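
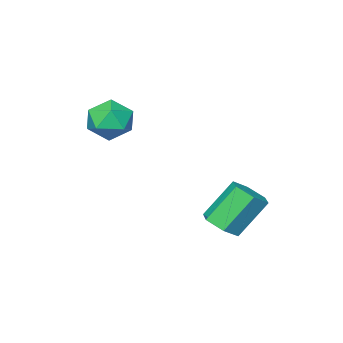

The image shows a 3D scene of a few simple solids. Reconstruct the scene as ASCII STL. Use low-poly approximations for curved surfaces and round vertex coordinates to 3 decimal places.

solid 
facet normal 0.574 -0.193 -0.796
outer loop
vertex 0.496 0.833 -1.82
vertex 0.015 0.065 -1.98
vertex -0.247 0.86 -2.362
endloop
endfacet
facet normal 0.138 0.980 -0.140
outer loop
vertex 0.496 0.833 -1.82
vertex -0.247 0.86 -2.362
vertex -0.714 1.243 -0.141
endloop
endfacet
facet normal 0.138 0.980 -0.140
outer loop
vertex -0.714 1.243 -0.141
vertex -0.247 0.86 -2.362
vertex -1.457 1.27 -0.683
endloop
endfacet
facet normal -0.573 0.194 0.796
outer loop
vertex -0.714 1.243 -0.141
vertex -1.457 1.27 -0.683
vertex -1.195 0.475 -0.3
endloop
endfacet
facet normal 0.574 -0.193 -0.796
outer loop
vertex -0.247 0.86 -2.362
vertex 0.015 0.065 -1.98
vertex -0.728 0.092 -2.522
endloop
endfacet
facet normal -0.630 0.516 -0.580
outer loop
vertex -0.247 0.86 -2.362
vertex -0.728 0.092 -2.522
vertex -1.457 1.27 -0.683
endloop
endfacet
facet normal -0.631 0.515 -0.580
outer loop
vertex -1.457 1.27 -0.683
vertex -0.728 0.092 -2.522
vertex -1.938 0.502 -0.842
endloop
endfacet
facet normal -0.573 0.194 0.796
outer loop
vertex -1.457 1.27 -0.683
vertex -1.938 0.502 -0.842
vertex -1.195 0.475 -0.3
endloop
endfacet
facet normal 0.573 -0.194 -0.796
outer loop
vertex -0.728 0.092 -2.522
vertex 0.015 0.065 -1.98
vertex -0.466 -0.703 -2.139
endloop
endfacet
facet normal -0.768 -0.465 -0.440
outer loop
vertex -0.728 0.092 -2.522
vertex -0.466 -0.703 -2.139
vertex -1.938 0.502 -0.842
endloop
endfacet
facet normal -0.768 -0.465 -0.440
outer loop
vertex -1.938 0.502 -0.842
vertex -0.466 -0.703 -2.139
vertex -1.676 -0.293 -0.46
endloop
endfacet
facet normal -0.574 0.193 0.796
outer loop
vertex -1.938 0.502 -0.842
vertex -1.676 -0.293 -0.46
vertex -1.195 0.475 -0.3
endloop
endfacet
facet normal 0.573 -0.194 -0.796
outer loop
vertex -0.466 -0.703 -2.139
vertex 0.015 0.065 -1.98
vertex 0.277 -0.73 -1.597
endloop
endfacet
facet normal -0.138 -0.980 0.140
outer loop
vertex -0.466 -0.703 -2.139
vertex 0.277 -0.73 -1.597
vertex -1.676 -0.293 -0.46
endloop
endfacet
facet normal -0.138 -0.980 0.140
outer loop
vertex -1.676 -0.293 -0.46
vertex 0.277 -0.73 -1.597
vertex -0.933 -0.32 0.082
endloop
endfacet
facet normal -0.574 0.193 0.796
outer loop
vertex -1.676 -0.293 -0.46
vertex -0.933 -0.32 0.082
vertex -1.195 0.475 -0.3
endloop
endfacet
facet normal 0.573 -0.194 -0.796
outer loop
vertex 0.277 -0.73 -1.597
vertex 0.015 0.065 -1.98
vertex 0.758 0.038 -1.438
endloop
endfacet
facet normal 0.631 -0.515 0.580
outer loop
vertex 0.277 -0.73 -1.597
vertex 0.758 0.038 -1.438
vertex -0.933 -0.32 0.082
endloop
endfacet
facet normal 0.631 -0.516 0.580
outer loop
vertex -0.933 -0.32 0.082
vertex 0.758 0.038 -1.438
vertex -0.452 0.448 0.242
endloop
endfacet
facet normal -0.574 0.193 0.796
outer loop
vertex -0.933 -0.32 0.082
vertex -0.452 0.448 0.242
vertex -1.195 0.475 -0.3
endloop
endfacet
facet normal 0.574 -0.193 -0.796
outer loop
vertex 0.758 0.038 -1.438
vertex 0.015 0.065 -1.98
vertex 0.496 0.833 -1.82
endloop
endfacet
facet normal 0.768 0.465 0.440
outer loop
vertex 0.758 0.038 -1.438
vertex 0.496 0.833 -1.82
vertex -0.452 0.448 0.242
endloop
endfacet
facet normal 0.768 0.465 0.440
outer loop
vertex -0.452 0.448 0.242
vertex 0.496 0.833 -1.82
vertex -0.714 1.243 -0.141
endloop
endfacet
facet normal -0.573 0.194 0.796
outer loop
vertex -0.452 0.448 0.242
vertex -0.714 1.243 -0.141
vertex -1.195 0.475 -0.3
endloop
endfacet
facet normal 0.305 -0.096 0.948
outer loop
vertex 2.93 -3.304 4.126
vertex 2.279 -4.202 4.244
vertex 3.331 -4.318 3.894
endloop
endfacet
facet normal 0.815 0.198 0.545
outer loop
vertex 2.93 -3.304 4.126
vertex 3.331 -4.318 3.894
vertex 3.569 -3.458 3.226
endloop
endfacet
facet normal 0.551 0.794 0.255
outer loop
vertex 2.93 -3.304 4.126
vertex 3.569 -3.458 3.226
vertex 2.664 -2.81 3.163
endloop
endfacet
facet normal -0.123 0.869 0.480
outer loop
vertex 2.93 -3.304 4.126
vertex 2.664 -2.81 3.163
vertex 1.867 -3.27 3.792
endloop
endfacet
facet normal -0.275 0.318 0.907
outer loop
vertex 2.93 -3.304 4.126
vertex 1.867 -3.27 3.792
vertex 2.279 -4.202 4.244
endloop
endfacet
facet normal 0.967 -0.256 0.015
outer loop
vertex 3.569 -3.458 3.226
vertex 3.331 -4.318 3.894
vertex 3.313 -4.45 2.788
endloop
endfacet
facet normal 0.141 -0.732 0.667
outer loop
vertex 3.331 -4.318 3.894
vertex 2.279 -4.202 4.244
vertex 2.516 -4.91 3.417
endloop
endfacet
facet normal -0.796 -0.060 0.602
outer loop
vertex 2.279 -4.202 4.244
vertex 1.867 -3.27 3.792
vertex 1.611 -4.262 3.354
endloop
endfacet
facet normal -0.550 0.830 -0.090
outer loop
vertex 1.867 -3.27 3.792
vertex 2.664 -2.81 3.163
vertex 1.849 -3.402 2.686
endloop
endfacet
facet normal 0.540 0.710 -0.453
outer loop
vertex 2.664 -2.81 3.163
vertex 3.569 -3.458 3.226
vertex 2.901 -3.518 2.336
endloop
endfacet
facet normal 0.123 -0.869 -0.480
outer loop
vertex 2.25 -4.416 2.454
vertex 3.313 -4.45 2.788
vertex 2.516 -4.91 3.417
endloop
endfacet
facet normal -0.551 -0.794 -0.255
outer loop
vertex 2.25 -4.416 2.454
vertex 2.516 -4.91 3.417
vertex 1.611 -4.262 3.354
endloop
endfacet
facet normal -0.815 -0.198 -0.545
outer loop
vertex 2.25 -4.416 2.454
vertex 1.611 -4.262 3.354
vertex 1.849 -3.402 2.686
endloop
endfacet
facet normal -0.305 0.096 -0.948
outer loop
vertex 2.25 -4.416 2.454
vertex 1.849 -3.402 2.686
vertex 2.901 -3.518 2.336
endloop
endfacet
facet normal 0.275 -0.318 -0.907
outer loop
vertex 2.25 -4.416 2.454
vertex 2.901 -3.518 2.336
vertex 3.313 -4.45 2.788
endloop
endfacet
facet normal 0.550 -0.830 0.090
outer loop
vertex 2.516 -4.91 3.417
vertex 3.313 -4.45 2.788
vertex 3.331 -4.318 3.894
endloop
endfacet
facet normal -0.540 -0.710 0.453
outer loop
vertex 1.611 -4.262 3.354
vertex 2.516 -4.91 3.417
vertex 2.279 -4.202 4.244
endloop
endfacet
facet normal -0.967 0.256 -0.015
outer loop
vertex 1.849 -3.402 2.686
vertex 1.611 -4.262 3.354
vertex 1.867 -3.27 3.792
endloop
endfacet
facet normal -0.141 0.732 -0.667
outer loop
vertex 2.901 -3.518 2.336
vertex 1.849 -3.402 2.686
vertex 2.664 -2.81 3.163
endloop
endfacet
facet normal 0.796 0.060 -0.602
outer loop
vertex 3.313 -4.45 2.788
vertex 2.901 -3.518 2.336
vertex 3.569 -3.458 3.226
endloop
endfacet

endsolid


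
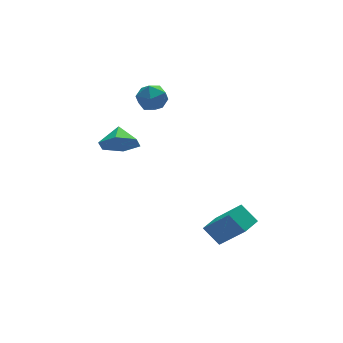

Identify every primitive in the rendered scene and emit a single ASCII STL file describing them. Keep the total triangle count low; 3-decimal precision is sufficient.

solid 
facet normal -0.818 -0.574 -0.019
outer loop
vertex 4.087 -3.305 -1.985
vertex 3.566 -2.588 -1.205
vertex 3.307 -2.141 -3.575
endloop
endfacet
facet normal 0.442 -0.607 -0.661
outer loop
vertex 4.174 -1.532 -3.555
vertex 4.087 -3.305 -1.985
vertex 3.307 -2.141 -3.575
endloop
endfacet
facet normal -0.818 -0.574 -0.019
outer loop
vertex 3.307 -2.141 -3.575
vertex 3.566 -2.588 -1.205
vertex 2.786 -1.424 -2.796
endloop
endfacet
facet normal -0.368 0.548 -0.751
outer loop
vertex 2.786 -1.424 -2.796
vertex 4.174 -1.532 -3.555
vertex 3.307 -2.141 -3.575
endloop
endfacet
facet normal 0.368 -0.549 0.750
outer loop
vertex 4.087 -3.305 -1.985
vertex 4.433 -1.979 -1.185
vertex 3.566 -2.588 -1.205
endloop
endfacet
facet normal 0.442 -0.607 -0.661
outer loop
vertex 4.954 -2.696 -1.964
vertex 4.087 -3.305 -1.985
vertex 4.174 -1.532 -3.555
endloop
endfacet
facet normal 0.367 -0.549 0.751
outer loop
vertex 4.954 -2.696 -1.964
vertex 4.433 -1.979 -1.185
vertex 4.087 -3.305 -1.985
endloop
endfacet
facet normal -0.442 0.607 0.661
outer loop
vertex 3.566 -2.588 -1.205
vertex 4.433 -1.979 -1.185
vertex 2.786 -1.424 -2.796
endloop
endfacet
facet normal -0.368 0.549 -0.750
outer loop
vertex 3.653 -0.815 -2.775
vertex 4.174 -1.532 -3.555
vertex 2.786 -1.424 -2.796
endloop
endfacet
facet normal -0.442 0.607 0.661
outer loop
vertex 2.786 -1.424 -2.796
vertex 4.433 -1.979 -1.185
vertex 3.653 -0.815 -2.775
endloop
endfacet
facet normal 0.818 0.574 0.019
outer loop
vertex 3.653 -0.815 -2.775
vertex 4.954 -2.696 -1.964
vertex 4.174 -1.532 -3.555
endloop
endfacet
facet normal 0.818 0.574 0.019
outer loop
vertex 4.433 -1.979 -1.185
vertex 4.954 -2.696 -1.964
vertex 3.653 -0.815 -2.775
endloop
endfacet
facet normal -0.586 0.440 0.681
outer loop
vertex 1.292 3.365 3.575
vertex 1.959 3.382 4.138
vertex 1.83 4.052 3.594
endloop
endfacet
facet normal -0.787 0.616 0.019
outer loop
vertex 1.292 3.365 3.575
vertex 1.83 4.052 3.594
vertex 1.56 3.731 2.829
endloop
endfacet
facet normal -0.943 0.014 -0.332
outer loop
vertex 1.292 3.365 3.575
vertex 1.56 3.731 2.829
vertex 1.522 2.862 2.9
endloop
endfacet
facet normal -0.838 -0.534 0.112
outer loop
vertex 1.292 3.365 3.575
vertex 1.522 2.862 2.9
vertex 1.768 2.646 3.709
endloop
endfacet
facet normal -0.617 -0.271 0.739
outer loop
vertex 1.292 3.365 3.575
vertex 1.768 2.646 3.709
vertex 1.959 3.382 4.138
endloop
endfacet
facet normal -0.232 0.923 -0.306
outer loop
vertex 1.56 3.731 2.829
vertex 1.83 4.052 3.594
vertex 2.392 3.974 2.931
endloop
endfacet
facet normal 0.094 0.638 0.764
outer loop
vertex 1.83 4.052 3.594
vertex 1.959 3.382 4.138
vertex 2.638 3.758 3.74
endloop
endfacet
facet normal 0.044 -0.512 0.858
outer loop
vertex 1.959 3.382 4.138
vertex 1.768 2.646 3.709
vertex 2.6 2.889 3.811
endloop
endfacet
facet normal -0.313 -0.937 -0.155
outer loop
vertex 1.768 2.646 3.709
vertex 1.522 2.862 2.9
vertex 2.33 2.568 3.046
endloop
endfacet
facet normal -0.484 -0.050 -0.874
outer loop
vertex 1.522 2.862 2.9
vertex 1.56 3.731 2.829
vertex 2.201 3.238 2.502
endloop
endfacet
facet normal 0.838 0.534 -0.112
outer loop
vertex 2.868 3.255 3.065
vertex 2.392 3.974 2.931
vertex 2.638 3.758 3.74
endloop
endfacet
facet normal 0.943 -0.014 0.332
outer loop
vertex 2.868 3.255 3.065
vertex 2.638 3.758 3.74
vertex 2.6 2.889 3.811
endloop
endfacet
facet normal 0.787 -0.616 -0.019
outer loop
vertex 2.868 3.255 3.065
vertex 2.6 2.889 3.811
vertex 2.33 2.568 3.046
endloop
endfacet
facet normal 0.586 -0.440 -0.681
outer loop
vertex 2.868 3.255 3.065
vertex 2.33 2.568 3.046
vertex 2.201 3.238 2.502
endloop
endfacet
facet normal 0.617 0.271 -0.739
outer loop
vertex 2.868 3.255 3.065
vertex 2.201 3.238 2.502
vertex 2.392 3.974 2.931
endloop
endfacet
facet normal 0.313 0.937 0.155
outer loop
vertex 2.638 3.758 3.74
vertex 2.392 3.974 2.931
vertex 1.83 4.052 3.594
endloop
endfacet
facet normal 0.484 0.050 0.874
outer loop
vertex 2.6 2.889 3.811
vertex 2.638 3.758 3.74
vertex 1.959 3.382 4.138
endloop
endfacet
facet normal 0.232 -0.923 0.306
outer loop
vertex 2.33 2.568 3.046
vertex 2.6 2.889 3.811
vertex 1.768 2.646 3.709
endloop
endfacet
facet normal -0.094 -0.638 -0.764
outer loop
vertex 2.201 3.238 2.502
vertex 2.33 2.568 3.046
vertex 1.522 2.862 2.9
endloop
endfacet
facet normal -0.044 0.512 -0.858
outer loop
vertex 2.392 3.974 2.931
vertex 2.201 3.238 2.502
vertex 1.56 3.731 2.829
endloop
endfacet
facet normal -0.260 -0.816 -0.516
outer loop
vertex 1.48 3.315 0.048
vertex 0.482 3.445 0.346
vertex 0.828 3.893 -0.538
endloop
endfacet
facet normal 0.740 0.646 -0.186
outer loop
vertex 1.48 3.315 0.048
vertex 0.828 3.893 -0.538
vertex 0.778 4.375 0.934
endloop
endfacet
facet normal -0.259 -0.817 -0.515
outer loop
vertex 0.828 3.893 -0.538
vertex 0.482 3.445 0.346
vertex -0.17 4.022 -0.24
endloop
endfacet
facet normal 0.030 0.950 -0.310
outer loop
vertex 0.828 3.893 -0.538
vertex -0.17 4.022 -0.24
vertex 0.778 4.375 0.934
endloop
endfacet
facet normal -0.259 -0.817 -0.516
outer loop
vertex -0.17 4.022 -0.24
vertex 0.482 3.445 0.346
vertex -0.517 3.574 0.644
endloop
endfacet
facet normal -0.547 0.813 0.197
outer loop
vertex -0.17 4.022 -0.24
vertex -0.517 3.574 0.644
vertex 0.778 4.375 0.934
endloop
endfacet
facet normal -0.259 -0.816 -0.516
outer loop
vertex -0.517 3.574 0.644
vertex 0.482 3.445 0.346
vertex 0.136 2.996 1.23
endloop
endfacet
facet normal -0.416 0.372 0.830
outer loop
vertex -0.517 3.574 0.644
vertex 0.136 2.996 1.23
vertex 0.778 4.375 0.934
endloop
endfacet
facet normal -0.260 -0.816 -0.516
outer loop
vertex 0.136 2.996 1.23
vertex 0.482 3.445 0.346
vertex 1.134 2.867 0.932
endloop
endfacet
facet normal 0.294 0.068 0.954
outer loop
vertex 0.136 2.996 1.23
vertex 1.134 2.867 0.932
vertex 0.778 4.375 0.934
endloop
endfacet
facet normal -0.260 -0.816 -0.516
outer loop
vertex 1.134 2.867 0.932
vertex 0.482 3.445 0.346
vertex 1.48 3.315 0.048
endloop
endfacet
facet normal 0.872 0.205 0.445
outer loop
vertex 1.134 2.867 0.932
vertex 1.48 3.315 0.048
vertex 0.778 4.375 0.934
endloop
endfacet

endsolid


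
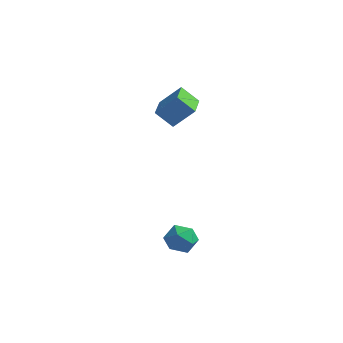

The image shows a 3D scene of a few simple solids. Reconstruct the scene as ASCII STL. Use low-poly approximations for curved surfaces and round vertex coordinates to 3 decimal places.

solid 
facet normal -0.019 0.647 0.762
outer loop
vertex -1.191 -3.187 -1.827
vertex -1.495 -3.675 -1.42
vertex -0.793 -3.625 -1.445
endloop
endfacet
facet normal 0.536 0.776 0.332
outer loop
vertex -1.191 -3.187 -1.827
vertex -0.793 -3.625 -1.445
vertex -0.61 -3.468 -2.107
endloop
endfacet
facet normal 0.281 0.904 -0.323
outer loop
vertex -1.191 -3.187 -1.827
vertex -0.61 -3.468 -2.107
vertex -1.199 -3.422 -2.491
endloop
endfacet
facet normal -0.428 0.853 -0.297
outer loop
vertex -1.191 -3.187 -1.827
vertex -1.199 -3.422 -2.491
vertex -1.746 -3.549 -2.067
endloop
endfacet
facet normal -0.615 0.695 0.374
outer loop
vertex -1.191 -3.187 -1.827
vertex -1.746 -3.549 -2.067
vertex -1.495 -3.675 -1.42
endloop
endfacet
facet normal 0.935 0.186 0.302
outer loop
vertex -0.61 -3.468 -2.107
vertex -0.793 -3.625 -1.445
vertex -0.554 -4.131 -1.873
endloop
endfacet
facet normal 0.037 -0.024 0.999
outer loop
vertex -0.793 -3.625 -1.445
vertex -1.495 -3.675 -1.42
vertex -1.101 -4.258 -1.449
endloop
endfacet
facet normal -0.928 0.052 0.370
outer loop
vertex -1.495 -3.675 -1.42
vertex -1.746 -3.549 -2.067
vertex -1.69 -4.212 -1.833
endloop
endfacet
facet normal -0.626 0.309 -0.715
outer loop
vertex -1.746 -3.549 -2.067
vertex -1.199 -3.422 -2.491
vertex -1.507 -4.055 -2.495
endloop
endfacet
facet normal 0.524 0.392 -0.756
outer loop
vertex -1.199 -3.422 -2.491
vertex -0.61 -3.468 -2.107
vertex -0.805 -4.005 -2.52
endloop
endfacet
facet normal 0.428 -0.853 0.297
outer loop
vertex -1.109 -4.493 -2.113
vertex -0.554 -4.131 -1.873
vertex -1.101 -4.258 -1.449
endloop
endfacet
facet normal -0.281 -0.904 0.323
outer loop
vertex -1.109 -4.493 -2.113
vertex -1.101 -4.258 -1.449
vertex -1.69 -4.212 -1.833
endloop
endfacet
facet normal -0.536 -0.776 -0.332
outer loop
vertex -1.109 -4.493 -2.113
vertex -1.69 -4.212 -1.833
vertex -1.507 -4.055 -2.495
endloop
endfacet
facet normal 0.019 -0.647 -0.762
outer loop
vertex -1.109 -4.493 -2.113
vertex -1.507 -4.055 -2.495
vertex -0.805 -4.005 -2.52
endloop
endfacet
facet normal 0.615 -0.695 -0.374
outer loop
vertex -1.109 -4.493 -2.113
vertex -0.805 -4.005 -2.52
vertex -0.554 -4.131 -1.873
endloop
endfacet
facet normal 0.626 -0.309 0.715
outer loop
vertex -1.101 -4.258 -1.449
vertex -0.554 -4.131 -1.873
vertex -0.793 -3.625 -1.445
endloop
endfacet
facet normal -0.524 -0.392 0.756
outer loop
vertex -1.69 -4.212 -1.833
vertex -1.101 -4.258 -1.449
vertex -1.495 -3.675 -1.42
endloop
endfacet
facet normal -0.935 -0.186 -0.302
outer loop
vertex -1.507 -4.055 -2.495
vertex -1.69 -4.212 -1.833
vertex -1.746 -3.549 -2.067
endloop
endfacet
facet normal -0.037 0.024 -0.999
outer loop
vertex -0.805 -4.005 -2.52
vertex -1.507 -4.055 -2.495
vertex -1.199 -3.422 -2.491
endloop
endfacet
facet normal 0.928 -0.052 -0.370
outer loop
vertex -0.554 -4.131 -1.873
vertex -0.805 -4.005 -2.52
vertex -0.61 -3.468 -2.107
endloop
endfacet
facet normal -0.715 -0.141 0.684
outer loop
vertex -3.353 0.542 2.568
vertex -3.692 1.655 2.443
vertex -4.129 0.207 1.688
endloop
endfacet
facet normal 0.290 -0.951 0.107
outer loop
vertex -3.428 0.345 1.017
vertex -3.353 0.542 2.568
vertex -4.129 0.207 1.688
endloop
endfacet
facet normal -0.715 -0.141 0.684
outer loop
vertex -4.129 0.207 1.688
vertex -3.692 1.655 2.443
vertex -4.468 1.32 1.563
endloop
endfacet
facet normal -0.636 -0.275 -0.721
outer loop
vertex -4.468 1.32 1.563
vertex -3.428 0.345 1.017
vertex -4.129 0.207 1.688
endloop
endfacet
facet normal 0.636 0.275 0.721
outer loop
vertex -3.353 0.542 2.568
vertex -2.991 1.793 1.772
vertex -3.692 1.655 2.443
endloop
endfacet
facet normal 0.290 -0.951 0.107
outer loop
vertex -2.652 0.68 1.897
vertex -3.353 0.542 2.568
vertex -3.428 0.345 1.017
endloop
endfacet
facet normal 0.636 0.275 0.721
outer loop
vertex -2.652 0.68 1.897
vertex -2.991 1.793 1.772
vertex -3.353 0.542 2.568
endloop
endfacet
facet normal -0.290 0.951 -0.107
outer loop
vertex -3.692 1.655 2.443
vertex -2.991 1.793 1.772
vertex -4.468 1.32 1.563
endloop
endfacet
facet normal -0.636 -0.275 -0.721
outer loop
vertex -3.767 1.458 0.892
vertex -3.428 0.345 1.017
vertex -4.468 1.32 1.563
endloop
endfacet
facet normal -0.290 0.951 -0.107
outer loop
vertex -4.468 1.32 1.563
vertex -2.991 1.793 1.772
vertex -3.767 1.458 0.892
endloop
endfacet
facet normal 0.715 0.141 -0.684
outer loop
vertex -3.767 1.458 0.892
vertex -2.652 0.68 1.897
vertex -3.428 0.345 1.017
endloop
endfacet
facet normal 0.715 0.141 -0.684
outer loop
vertex -2.991 1.793 1.772
vertex -2.652 0.68 1.897
vertex -3.767 1.458 0.892
endloop
endfacet

endsolid


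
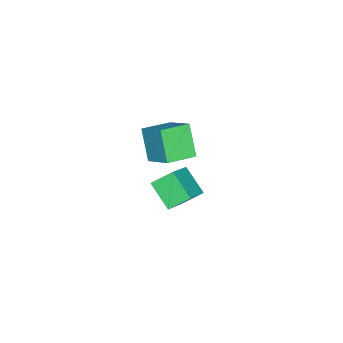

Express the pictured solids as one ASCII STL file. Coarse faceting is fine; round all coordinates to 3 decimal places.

solid 
facet normal -0.425 0.675 0.603
outer loop
vertex 1.242 0.38 -0.293
vertex 1.879 1.807 -1.443
vertex -0.529 0.266 -1.415
endloop
endfacet
facet normal -0.328 -0.736 0.593
outer loop
vertex 0.121 -0.767 -2.337
vertex 1.242 0.38 -0.293
vertex -0.529 0.266 -1.415
endloop
endfacet
facet normal -0.425 0.675 0.603
outer loop
vertex -0.529 0.266 -1.415
vertex 1.879 1.807 -1.443
vertex 0.108 1.693 -2.565
endloop
endfacet
facet normal -0.844 -0.054 -0.534
outer loop
vertex 0.108 1.693 -2.565
vertex 0.121 -0.767 -2.337
vertex -0.529 0.266 -1.415
endloop
endfacet
facet normal 0.844 0.054 0.534
outer loop
vertex 1.242 0.38 -0.293
vertex 2.529 0.774 -2.365
vertex 1.879 1.807 -1.443
endloop
endfacet
facet normal -0.328 -0.736 0.593
outer loop
vertex 1.892 -0.653 -1.215
vertex 1.242 0.38 -0.293
vertex 0.121 -0.767 -2.337
endloop
endfacet
facet normal 0.844 0.054 0.534
outer loop
vertex 1.892 -0.653 -1.215
vertex 2.529 0.774 -2.365
vertex 1.242 0.38 -0.293
endloop
endfacet
facet normal 0.328 0.736 -0.593
outer loop
vertex 1.879 1.807 -1.443
vertex 2.529 0.774 -2.365
vertex 0.108 1.693 -2.565
endloop
endfacet
facet normal -0.844 -0.054 -0.534
outer loop
vertex 0.758 0.66 -3.487
vertex 0.121 -0.767 -2.337
vertex 0.108 1.693 -2.565
endloop
endfacet
facet normal 0.328 0.736 -0.593
outer loop
vertex 0.108 1.693 -2.565
vertex 2.529 0.774 -2.365
vertex 0.758 0.66 -3.487
endloop
endfacet
facet normal 0.425 -0.675 -0.603
outer loop
vertex 0.758 0.66 -3.487
vertex 1.892 -0.653 -1.215
vertex 0.121 -0.767 -2.337
endloop
endfacet
facet normal 0.425 -0.675 -0.603
outer loop
vertex 2.529 0.774 -2.365
vertex 1.892 -0.653 -1.215
vertex 0.758 0.66 -3.487
endloop
endfacet
facet normal -0.841 0.517 -0.157
outer loop
vertex 2.08 1.809 5.249
vertex 2.923 2.665 3.552
vertex 1.347 0.27 4.11
endloop
endfacet
facet normal -0.405 -0.411 0.817
outer loop
vertex 2.837 -0.645 4.388
vertex 2.08 1.809 5.249
vertex 1.347 0.27 4.11
endloop
endfacet
facet normal -0.841 0.517 -0.158
outer loop
vertex 1.347 0.27 4.11
vertex 2.923 2.665 3.552
vertex 2.191 1.126 2.412
endloop
endfacet
facet normal -0.357 -0.751 -0.556
outer loop
vertex 2.191 1.126 2.412
vertex 2.837 -0.645 4.388
vertex 1.347 0.27 4.11
endloop
endfacet
facet normal 0.357 0.751 0.556
outer loop
vertex 2.08 1.809 5.249
vertex 4.413 1.75 3.83
vertex 2.923 2.665 3.552
endloop
endfacet
facet normal -0.406 -0.412 0.816
outer loop
vertex 3.569 0.894 5.528
vertex 2.08 1.809 5.249
vertex 2.837 -0.645 4.388
endloop
endfacet
facet normal 0.357 0.751 0.556
outer loop
vertex 3.569 0.894 5.528
vertex 4.413 1.75 3.83
vertex 2.08 1.809 5.249
endloop
endfacet
facet normal 0.405 0.412 -0.816
outer loop
vertex 2.923 2.665 3.552
vertex 4.413 1.75 3.83
vertex 2.191 1.126 2.412
endloop
endfacet
facet normal -0.357 -0.751 -0.556
outer loop
vertex 3.68 0.211 2.691
vertex 2.837 -0.645 4.388
vertex 2.191 1.126 2.412
endloop
endfacet
facet normal 0.406 0.411 -0.816
outer loop
vertex 2.191 1.126 2.412
vertex 4.413 1.75 3.83
vertex 3.68 0.211 2.691
endloop
endfacet
facet normal 0.842 -0.517 0.157
outer loop
vertex 3.68 0.211 2.691
vertex 3.569 0.894 5.528
vertex 2.837 -0.645 4.388
endloop
endfacet
facet normal 0.841 -0.517 0.157
outer loop
vertex 4.413 1.75 3.83
vertex 3.569 0.894 5.528
vertex 3.68 0.211 2.691
endloop
endfacet

endsolid


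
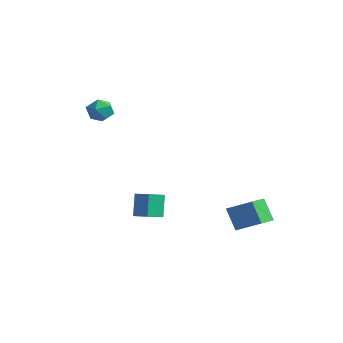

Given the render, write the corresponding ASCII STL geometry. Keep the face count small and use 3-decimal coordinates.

solid 
facet normal -0.788 -0.386 -0.480
outer loop
vertex 2.55 0.536 -3.585
vertex 2.114 1.809 -3.893
vertex 3.354 0.499 -4.875
endloop
endfacet
facet normal 0.315 -0.922 0.223
outer loop
vertex 4.646 1.131 -4.087
vertex 2.55 0.536 -3.585
vertex 3.354 0.499 -4.875
endloop
endfacet
facet normal -0.788 -0.386 -0.480
outer loop
vertex 3.354 0.499 -4.875
vertex 2.114 1.809 -3.893
vertex 2.918 1.772 -5.182
endloop
endfacet
facet normal 0.529 -0.023 -0.848
outer loop
vertex 2.918 1.772 -5.182
vertex 4.646 1.131 -4.087
vertex 3.354 0.499 -4.875
endloop
endfacet
facet normal -0.529 0.024 0.848
outer loop
vertex 2.55 0.536 -3.585
vertex 3.406 2.441 -3.105
vertex 2.114 1.809 -3.893
endloop
endfacet
facet normal 0.315 -0.922 0.223
outer loop
vertex 3.842 1.168 -2.798
vertex 2.55 0.536 -3.585
vertex 4.646 1.131 -4.087
endloop
endfacet
facet normal -0.528 0.024 0.849
outer loop
vertex 3.842 1.168 -2.798
vertex 3.406 2.441 -3.105
vertex 2.55 0.536 -3.585
endloop
endfacet
facet normal -0.315 0.922 -0.223
outer loop
vertex 2.114 1.809 -3.893
vertex 3.406 2.441 -3.105
vertex 2.918 1.772 -5.182
endloop
endfacet
facet normal 0.529 -0.024 -0.848
outer loop
vertex 4.21 2.404 -4.395
vertex 4.646 1.131 -4.087
vertex 2.918 1.772 -5.182
endloop
endfacet
facet normal -0.315 0.922 -0.223
outer loop
vertex 2.918 1.772 -5.182
vertex 3.406 2.441 -3.105
vertex 4.21 2.404 -4.395
endloop
endfacet
facet normal 0.788 0.386 0.480
outer loop
vertex 4.21 2.404 -4.395
vertex 3.842 1.168 -2.798
vertex 4.646 1.131 -4.087
endloop
endfacet
facet normal 0.788 0.386 0.480
outer loop
vertex 3.406 2.441 -3.105
vertex 3.842 1.168 -2.798
vertex 4.21 2.404 -4.395
endloop
endfacet
facet normal 0.269 0.411 0.871
outer loop
vertex -3.216 -2.642 3.25
vertex -3.247 -3.389 3.612
vertex -2.539 -3.123 3.268
endloop
endfacet
facet normal 0.543 0.776 0.321
outer loop
vertex -3.216 -2.642 3.25
vertex -2.539 -3.123 3.268
vertex -2.732 -2.703 2.578
endloop
endfacet
facet normal 0.002 0.996 -0.089
outer loop
vertex -3.216 -2.642 3.25
vertex -2.732 -2.703 2.578
vertex -3.559 -2.709 2.496
endloop
endfacet
facet normal -0.606 0.768 0.208
outer loop
vertex -3.216 -2.642 3.25
vertex -3.559 -2.709 2.496
vertex -3.877 -3.133 3.135
endloop
endfacet
facet normal -0.441 0.406 0.800
outer loop
vertex -3.216 -2.642 3.25
vertex -3.877 -3.133 3.135
vertex -3.247 -3.389 3.612
endloop
endfacet
facet normal 0.943 0.328 -0.064
outer loop
vertex -2.732 -2.703 2.578
vertex -2.539 -3.123 3.268
vertex -2.463 -3.487 2.525
endloop
endfacet
facet normal 0.500 -0.262 0.826
outer loop
vertex -2.539 -3.123 3.268
vertex -3.247 -3.389 3.612
vertex -2.781 -3.911 3.164
endloop
endfacet
facet normal -0.649 -0.271 0.711
outer loop
vertex -3.247 -3.389 3.612
vertex -3.877 -3.133 3.135
vertex -3.608 -3.917 3.082
endloop
endfacet
facet normal -0.917 0.314 -0.248
outer loop
vertex -3.877 -3.133 3.135
vertex -3.559 -2.709 2.496
vertex -3.801 -3.497 2.392
endloop
endfacet
facet normal 0.067 0.684 -0.727
outer loop
vertex -3.559 -2.709 2.496
vertex -2.732 -2.703 2.578
vertex -3.093 -3.231 2.048
endloop
endfacet
facet normal 0.606 -0.768 -0.208
outer loop
vertex -3.124 -3.978 2.41
vertex -2.463 -3.487 2.525
vertex -2.781 -3.911 3.164
endloop
endfacet
facet normal -0.002 -0.996 0.089
outer loop
vertex -3.124 -3.978 2.41
vertex -2.781 -3.911 3.164
vertex -3.608 -3.917 3.082
endloop
endfacet
facet normal -0.543 -0.776 -0.321
outer loop
vertex -3.124 -3.978 2.41
vertex -3.608 -3.917 3.082
vertex -3.801 -3.497 2.392
endloop
endfacet
facet normal -0.269 -0.411 -0.871
outer loop
vertex -3.124 -3.978 2.41
vertex -3.801 -3.497 2.392
vertex -3.093 -3.231 2.048
endloop
endfacet
facet normal 0.441 -0.406 -0.800
outer loop
vertex -3.124 -3.978 2.41
vertex -3.093 -3.231 2.048
vertex -2.463 -3.487 2.525
endloop
endfacet
facet normal 0.917 -0.314 0.248
outer loop
vertex -2.781 -3.911 3.164
vertex -2.463 -3.487 2.525
vertex -2.539 -3.123 3.268
endloop
endfacet
facet normal -0.067 -0.684 0.727
outer loop
vertex -3.608 -3.917 3.082
vertex -2.781 -3.911 3.164
vertex -3.247 -3.389 3.612
endloop
endfacet
facet normal -0.943 -0.328 0.064
outer loop
vertex -3.801 -3.497 2.392
vertex -3.608 -3.917 3.082
vertex -3.877 -3.133 3.135
endloop
endfacet
facet normal -0.500 0.262 -0.826
outer loop
vertex -3.093 -3.231 2.048
vertex -3.801 -3.497 2.392
vertex -3.559 -2.709 2.496
endloop
endfacet
facet normal 0.649 0.271 -0.711
outer loop
vertex -2.463 -3.487 2.525
vertex -3.093 -3.231 2.048
vertex -2.732 -2.703 2.578
endloop
endfacet
facet normal -0.941 -0.271 -0.203
outer loop
vertex 0.742 -4.13 -1.742
vertex 0.486 -2.862 -2.252
vertex 1.157 -4.579 -3.068
endloop
endfacet
facet normal 0.184 -0.912 0.366
outer loop
vertex 1.994 -4.338 -2.888
vertex 0.742 -4.13 -1.742
vertex 1.157 -4.579 -3.068
endloop
endfacet
facet normal -0.941 -0.272 -0.202
outer loop
vertex 1.157 -4.579 -3.068
vertex 0.486 -2.862 -2.252
vertex 0.901 -3.312 -3.578
endloop
endfacet
facet normal 0.284 -0.308 -0.908
outer loop
vertex 0.901 -3.312 -3.578
vertex 1.994 -4.338 -2.888
vertex 1.157 -4.579 -3.068
endloop
endfacet
facet normal -0.284 0.308 0.908
outer loop
vertex 0.742 -4.13 -1.742
vertex 1.323 -2.621 -2.072
vertex 0.486 -2.862 -2.252
endloop
endfacet
facet normal 0.185 -0.912 0.367
outer loop
vertex 1.579 -3.888 -1.562
vertex 0.742 -4.13 -1.742
vertex 1.994 -4.338 -2.888
endloop
endfacet
facet normal -0.284 0.308 0.908
outer loop
vertex 1.579 -3.888 -1.562
vertex 1.323 -2.621 -2.072
vertex 0.742 -4.13 -1.742
endloop
endfacet
facet normal -0.184 0.912 -0.367
outer loop
vertex 0.486 -2.862 -2.252
vertex 1.323 -2.621 -2.072
vertex 0.901 -3.312 -3.578
endloop
endfacet
facet normal 0.284 -0.308 -0.908
outer loop
vertex 1.738 -3.07 -3.398
vertex 1.994 -4.338 -2.888
vertex 0.901 -3.312 -3.578
endloop
endfacet
facet normal -0.185 0.912 -0.367
outer loop
vertex 0.901 -3.312 -3.578
vertex 1.323 -2.621 -2.072
vertex 1.738 -3.07 -3.398
endloop
endfacet
facet normal 0.941 0.271 0.202
outer loop
vertex 1.738 -3.07 -3.398
vertex 1.579 -3.888 -1.562
vertex 1.994 -4.338 -2.888
endloop
endfacet
facet normal 0.941 0.272 0.202
outer loop
vertex 1.323 -2.621 -2.072
vertex 1.579 -3.888 -1.562
vertex 1.738 -3.07 -3.398
endloop
endfacet

endsolid


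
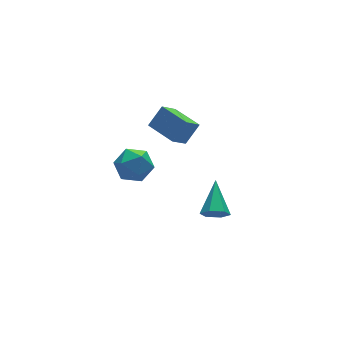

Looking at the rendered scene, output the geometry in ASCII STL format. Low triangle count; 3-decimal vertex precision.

solid 
facet normal -0.413 -0.763 -0.496
outer loop
vertex 1.814 -3.472 0.403
vertex 1.362 -3.649 1.052
vertex 1.083 -3.134 0.492
endloop
endfacet
facet normal 0.244 0.704 -0.667
outer loop
vertex 1.814 -3.472 0.403
vertex 1.083 -3.134 0.492
vertex 2.258 -1.991 2.128
endloop
endfacet
facet normal -0.413 -0.764 -0.497
outer loop
vertex 1.083 -3.134 0.492
vertex 1.362 -3.649 1.052
vertex 0.631 -3.311 1.14
endloop
endfacet
facet normal -0.558 0.813 -0.167
outer loop
vertex 1.083 -3.134 0.492
vertex 0.631 -3.311 1.14
vertex 2.258 -1.991 2.128
endloop
endfacet
facet normal -0.413 -0.764 -0.496
outer loop
vertex 0.631 -3.311 1.14
vertex 1.362 -3.649 1.052
vertex 0.909 -3.825 1.7
endloop
endfacet
facet normal -0.676 0.345 0.652
outer loop
vertex 0.631 -3.311 1.14
vertex 0.909 -3.825 1.7
vertex 2.258 -1.991 2.128
endloop
endfacet
facet normal -0.413 -0.764 -0.496
outer loop
vertex 0.909 -3.825 1.7
vertex 1.362 -3.649 1.052
vertex 1.64 -4.163 1.612
endloop
endfacet
facet normal 0.009 -0.234 0.972
outer loop
vertex 0.909 -3.825 1.7
vertex 1.64 -4.163 1.612
vertex 2.258 -1.991 2.128
endloop
endfacet
facet normal -0.413 -0.764 -0.496
outer loop
vertex 1.64 -4.163 1.612
vertex 1.362 -3.649 1.052
vertex 2.093 -3.987 0.964
endloop
endfacet
facet normal 0.811 -0.343 0.474
outer loop
vertex 1.64 -4.163 1.612
vertex 2.093 -3.987 0.964
vertex 2.258 -1.991 2.128
endloop
endfacet
facet normal -0.413 -0.764 -0.496
outer loop
vertex 2.093 -3.987 0.964
vertex 1.362 -3.649 1.052
vertex 1.814 -3.472 0.403
endloop
endfacet
facet normal 0.929 0.126 -0.347
outer loop
vertex 2.093 -3.987 0.964
vertex 1.814 -3.472 0.403
vertex 2.258 -1.991 2.128
endloop
endfacet
facet normal -0.277 0.926 0.257
outer loop
vertex -0.489 2.75 1.448
vertex -1.611 2.379 1.575
vertex -0.866 2.345 2.5
endloop
endfacet
facet normal 0.398 0.799 0.450
outer loop
vertex -0.489 2.75 1.448
vertex -0.866 2.345 2.5
vertex 0.208 2.038 2.095
endloop
endfacet
facet normal 0.767 0.627 -0.136
outer loop
vertex -0.489 2.75 1.448
vertex 0.208 2.038 2.095
vertex 0.127 1.882 0.92
endloop
endfacet
facet normal 0.320 0.648 -0.692
outer loop
vertex -0.489 2.75 1.448
vertex 0.127 1.882 0.92
vertex -0.997 2.093 0.598
endloop
endfacet
facet normal -0.326 0.832 -0.448
outer loop
vertex -0.489 2.75 1.448
vertex -0.997 2.093 0.598
vertex -1.611 2.379 1.575
endloop
endfacet
facet normal 0.401 0.234 0.886
outer loop
vertex 0.208 2.038 2.095
vertex -0.866 2.345 2.5
vertex -0.483 1.227 2.622
endloop
endfacet
facet normal -0.692 0.439 0.573
outer loop
vertex -0.866 2.345 2.5
vertex -1.611 2.379 1.575
vertex -1.607 1.438 2.3
endloop
endfacet
facet normal -0.771 0.287 -0.569
outer loop
vertex -1.611 2.379 1.575
vertex -0.997 2.093 0.598
vertex -1.688 1.282 1.125
endloop
endfacet
facet normal 0.273 -0.011 -0.962
outer loop
vertex -0.997 2.093 0.598
vertex 0.127 1.882 0.92
vertex -0.614 0.975 0.72
endloop
endfacet
facet normal 0.997 -0.044 -0.063
outer loop
vertex 0.127 1.882 0.92
vertex 0.208 2.038 2.095
vertex 0.131 0.941 1.645
endloop
endfacet
facet normal -0.320 -0.648 0.692
outer loop
vertex -0.991 0.57 1.772
vertex -0.483 1.227 2.622
vertex -1.607 1.438 2.3
endloop
endfacet
facet normal -0.767 -0.627 0.136
outer loop
vertex -0.991 0.57 1.772
vertex -1.607 1.438 2.3
vertex -1.688 1.282 1.125
endloop
endfacet
facet normal -0.398 -0.799 -0.450
outer loop
vertex -0.991 0.57 1.772
vertex -1.688 1.282 1.125
vertex -0.614 0.975 0.72
endloop
endfacet
facet normal 0.277 -0.926 -0.257
outer loop
vertex -0.991 0.57 1.772
vertex -0.614 0.975 0.72
vertex 0.131 0.941 1.645
endloop
endfacet
facet normal 0.326 -0.832 0.448
outer loop
vertex -0.991 0.57 1.772
vertex 0.131 0.941 1.645
vertex -0.483 1.227 2.622
endloop
endfacet
facet normal -0.273 0.011 0.962
outer loop
vertex -1.607 1.438 2.3
vertex -0.483 1.227 2.622
vertex -0.866 2.345 2.5
endloop
endfacet
facet normal -0.997 0.044 0.063
outer loop
vertex -1.688 1.282 1.125
vertex -1.607 1.438 2.3
vertex -1.611 2.379 1.575
endloop
endfacet
facet normal -0.401 -0.234 -0.886
outer loop
vertex -0.614 0.975 0.72
vertex -1.688 1.282 1.125
vertex -0.997 2.093 0.598
endloop
endfacet
facet normal 0.692 -0.439 -0.573
outer loop
vertex 0.131 0.941 1.645
vertex -0.614 0.975 0.72
vertex 0.127 1.882 0.92
endloop
endfacet
facet normal 0.771 -0.287 0.569
outer loop
vertex -0.483 1.227 2.622
vertex 0.131 0.941 1.645
vertex 0.208 2.038 2.095
endloop
endfacet
facet normal -0.702 -0.266 0.661
outer loop
vertex 2.873 2.557 3.054
vertex 2.312 4.388 3.195
vertex 1.917 2.349 1.956
endloop
endfacet
facet normal 0.292 -0.954 -0.074
outer loop
vertex 2.928 2.732 1.005
vertex 2.873 2.557 3.054
vertex 1.917 2.349 1.956
endloop
endfacet
facet normal -0.702 -0.266 0.661
outer loop
vertex 1.917 2.349 1.956
vertex 2.312 4.388 3.195
vertex 1.357 4.18 2.097
endloop
endfacet
facet normal -0.649 -0.141 -0.747
outer loop
vertex 1.357 4.18 2.097
vertex 2.928 2.732 1.005
vertex 1.917 2.349 1.956
endloop
endfacet
facet normal 0.649 0.141 0.747
outer loop
vertex 2.873 2.557 3.054
vertex 3.323 4.771 2.244
vertex 2.312 4.388 3.195
endloop
endfacet
facet normal 0.292 -0.953 -0.074
outer loop
vertex 3.883 2.94 2.103
vertex 2.873 2.557 3.054
vertex 2.928 2.732 1.005
endloop
endfacet
facet normal 0.650 0.141 0.747
outer loop
vertex 3.883 2.94 2.103
vertex 3.323 4.771 2.244
vertex 2.873 2.557 3.054
endloop
endfacet
facet normal -0.292 0.954 0.073
outer loop
vertex 2.312 4.388 3.195
vertex 3.323 4.771 2.244
vertex 1.357 4.18 2.097
endloop
endfacet
facet normal -0.650 -0.142 -0.747
outer loop
vertex 2.367 4.563 1.146
vertex 2.928 2.732 1.005
vertex 1.357 4.18 2.097
endloop
endfacet
facet normal -0.292 0.954 0.074
outer loop
vertex 1.357 4.18 2.097
vertex 3.323 4.771 2.244
vertex 2.367 4.563 1.146
endloop
endfacet
facet normal 0.702 0.266 -0.661
outer loop
vertex 2.367 4.563 1.146
vertex 3.883 2.94 2.103
vertex 2.928 2.732 1.005
endloop
endfacet
facet normal 0.702 0.266 -0.661
outer loop
vertex 3.323 4.771 2.244
vertex 3.883 2.94 2.103
vertex 2.367 4.563 1.146
endloop
endfacet

endsolid


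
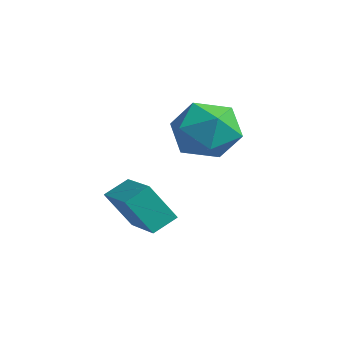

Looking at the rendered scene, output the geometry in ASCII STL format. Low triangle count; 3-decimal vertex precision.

solid 
facet normal -0.981 0.112 -0.160
outer loop
vertex 0.335 -2.97 1.763
vertex 0.346 -2.275 2.18
vertex 0.592 -2.307 0.651
endloop
endfacet
facet normal -0.013 -0.858 -0.514
outer loop
vertex 1.994 -2.465 0.88
vertex 0.335 -2.97 1.763
vertex 0.592 -2.307 0.651
endloop
endfacet
facet normal -0.981 0.110 -0.160
outer loop
vertex 0.592 -2.307 0.651
vertex 0.346 -2.275 2.18
vertex 0.602 -1.612 1.068
endloop
endfacet
facet normal 0.194 0.503 -0.842
outer loop
vertex 0.602 -1.612 1.068
vertex 1.994 -2.465 0.88
vertex 0.592 -2.307 0.651
endloop
endfacet
facet normal -0.194 -0.502 0.843
outer loop
vertex 0.335 -2.97 1.763
vertex 1.748 -2.433 2.409
vertex 0.346 -2.275 2.18
endloop
endfacet
facet normal -0.013 -0.858 -0.514
outer loop
vertex 1.738 -3.128 1.992
vertex 0.335 -2.97 1.763
vertex 1.994 -2.465 0.88
endloop
endfacet
facet normal -0.194 -0.503 0.842
outer loop
vertex 1.738 -3.128 1.992
vertex 1.748 -2.433 2.409
vertex 0.335 -2.97 1.763
endloop
endfacet
facet normal 0.013 0.858 0.514
outer loop
vertex 0.346 -2.275 2.18
vertex 1.748 -2.433 2.409
vertex 0.602 -1.612 1.068
endloop
endfacet
facet normal 0.194 0.502 -0.843
outer loop
vertex 2.005 -1.77 1.297
vertex 1.994 -2.465 0.88
vertex 0.602 -1.612 1.068
endloop
endfacet
facet normal 0.013 0.858 0.514
outer loop
vertex 0.602 -1.612 1.068
vertex 1.748 -2.433 2.409
vertex 2.005 -1.77 1.297
endloop
endfacet
facet normal 0.981 -0.111 0.160
outer loop
vertex 2.005 -1.77 1.297
vertex 1.738 -3.128 1.992
vertex 1.994 -2.465 0.88
endloop
endfacet
facet normal 0.981 -0.111 0.161
outer loop
vertex 1.748 -2.433 2.409
vertex 1.738 -3.128 1.992
vertex 2.005 -1.77 1.297
endloop
endfacet
facet normal -0.403 0.851 0.336
outer loop
vertex 1.294 0.268 3.704
vertex 0.683 -0.271 4.335
vertex 1.611 0.041 4.658
endloop
endfacet
facet normal 0.274 0.952 0.135
outer loop
vertex 1.294 0.268 3.704
vertex 1.611 0.041 4.658
vertex 2.266 -0.035 3.866
endloop
endfacet
facet normal 0.331 0.767 -0.550
outer loop
vertex 1.294 0.268 3.704
vertex 2.266 -0.035 3.866
vertex 1.743 -0.393 3.053
endloop
endfacet
facet normal -0.312 0.551 -0.774
outer loop
vertex 1.294 0.268 3.704
vertex 1.743 -0.393 3.053
vertex 0.765 -0.539 3.343
endloop
endfacet
facet normal -0.765 0.603 -0.226
outer loop
vertex 1.294 0.268 3.704
vertex 0.765 -0.539 3.343
vertex 0.683 -0.271 4.335
endloop
endfacet
facet normal 0.686 0.511 0.518
outer loop
vertex 2.266 -0.035 3.866
vertex 1.611 0.041 4.658
vertex 2.255 -0.761 4.597
endloop
endfacet
facet normal -0.410 0.348 0.843
outer loop
vertex 1.611 0.041 4.658
vertex 0.683 -0.271 4.335
vertex 1.277 -0.907 4.887
endloop
endfacet
facet normal -0.996 -0.053 -0.068
outer loop
vertex 0.683 -0.271 4.335
vertex 0.765 -0.539 3.343
vertex 0.754 -1.265 4.074
endloop
endfacet
facet normal -0.263 -0.138 -0.955
outer loop
vertex 0.765 -0.539 3.343
vertex 1.743 -0.393 3.053
vertex 1.409 -1.341 3.282
endloop
endfacet
facet normal 0.777 0.211 -0.593
outer loop
vertex 1.743 -0.393 3.053
vertex 2.266 -0.035 3.866
vertex 2.337 -1.029 3.605
endloop
endfacet
facet normal 0.312 -0.551 0.774
outer loop
vertex 1.726 -1.568 4.236
vertex 2.255 -0.761 4.597
vertex 1.277 -0.907 4.887
endloop
endfacet
facet normal -0.331 -0.767 0.550
outer loop
vertex 1.726 -1.568 4.236
vertex 1.277 -0.907 4.887
vertex 0.754 -1.265 4.074
endloop
endfacet
facet normal -0.274 -0.952 -0.135
outer loop
vertex 1.726 -1.568 4.236
vertex 0.754 -1.265 4.074
vertex 1.409 -1.341 3.282
endloop
endfacet
facet normal 0.403 -0.851 -0.336
outer loop
vertex 1.726 -1.568 4.236
vertex 1.409 -1.341 3.282
vertex 2.337 -1.029 3.605
endloop
endfacet
facet normal 0.765 -0.603 0.226
outer loop
vertex 1.726 -1.568 4.236
vertex 2.337 -1.029 3.605
vertex 2.255 -0.761 4.597
endloop
endfacet
facet normal 0.263 0.138 0.955
outer loop
vertex 1.277 -0.907 4.887
vertex 2.255 -0.761 4.597
vertex 1.611 0.041 4.658
endloop
endfacet
facet normal -0.777 -0.211 0.593
outer loop
vertex 0.754 -1.265 4.074
vertex 1.277 -0.907 4.887
vertex 0.683 -0.271 4.335
endloop
endfacet
facet normal -0.686 -0.511 -0.518
outer loop
vertex 1.409 -1.341 3.282
vertex 0.754 -1.265 4.074
vertex 0.765 -0.539 3.343
endloop
endfacet
facet normal 0.410 -0.348 -0.843
outer loop
vertex 2.337 -1.029 3.605
vertex 1.409 -1.341 3.282
vertex 1.743 -0.393 3.053
endloop
endfacet
facet normal 0.996 0.053 0.068
outer loop
vertex 2.255 -0.761 4.597
vertex 2.337 -1.029 3.605
vertex 2.266 -0.035 3.866
endloop
endfacet

endsolid


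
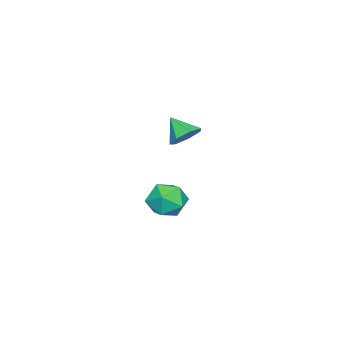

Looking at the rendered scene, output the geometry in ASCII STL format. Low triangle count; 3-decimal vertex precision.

solid 
facet normal 0.240 0.703 -0.670
outer loop
vertex -1.129 -3.016 -0.984
vertex -1.51 -3.389 -1.512
vertex -1.757 -2.858 -1.043
endloop
endfacet
facet normal -0.034 0.227 0.973
outer loop
vertex -1.129 -3.016 -0.984
vertex -1.757 -2.858 -1.043
vertex -1.79 -4.211 -0.728
endloop
endfacet
facet normal 0.239 0.703 -0.670
outer loop
vertex -1.757 -2.858 -1.043
vertex -1.51 -3.389 -1.512
vertex -2.2 -3.1 -1.455
endloop
endfacet
facet normal -0.720 0.174 0.672
outer loop
vertex -1.757 -2.858 -1.043
vertex -2.2 -3.1 -1.455
vertex -1.79 -4.211 -0.728
endloop
endfacet
facet normal 0.239 0.703 -0.670
outer loop
vertex -2.2 -3.1 -1.455
vertex -1.51 -3.389 -1.512
vertex -2.123 -3.559 -1.909
endloop
endfacet
facet normal -0.954 -0.276 0.117
outer loop
vertex -2.2 -3.1 -1.455
vertex -2.123 -3.559 -1.909
vertex -1.79 -4.211 -0.728
endloop
endfacet
facet normal 0.238 0.704 -0.669
outer loop
vertex -2.123 -3.559 -1.909
vertex -1.51 -3.389 -1.512
vertex -1.584 -3.89 -2.065
endloop
endfacet
facet normal -0.560 -0.782 -0.274
outer loop
vertex -2.123 -3.559 -1.909
vertex -1.584 -3.89 -2.065
vertex -1.79 -4.211 -0.728
endloop
endfacet
facet normal 0.240 0.703 -0.669
outer loop
vertex -1.584 -3.89 -2.065
vertex -1.51 -3.389 -1.512
vertex -0.99 -3.844 -1.804
endloop
endfacet
facet normal 0.165 -0.964 -0.206
outer loop
vertex -1.584 -3.89 -2.065
vertex -0.99 -3.844 -1.804
vertex -1.79 -4.211 -0.728
endloop
endfacet
facet normal 0.239 0.703 -0.670
outer loop
vertex -0.99 -3.844 -1.804
vertex -1.51 -3.389 -1.512
vertex -0.787 -3.455 -1.323
endloop
endfacet
facet normal 0.676 -0.686 0.269
outer loop
vertex -0.99 -3.844 -1.804
vertex -0.787 -3.455 -1.323
vertex -1.79 -4.211 -0.728
endloop
endfacet
facet normal 0.239 0.703 -0.669
outer loop
vertex -0.787 -3.455 -1.323
vertex -1.51 -3.389 -1.512
vertex -1.129 -3.016 -0.984
endloop
endfacet
facet normal 0.588 -0.155 0.794
outer loop
vertex -0.787 -3.455 -1.323
vertex -1.129 -3.016 -0.984
vertex -1.79 -4.211 -0.728
endloop
endfacet
facet normal 0.424 0.698 0.577
outer loop
vertex 3.708 -1.019 -2.314
vertex 3.272 -1.334 -1.613
vertex 4.071 -1.652 -1.816
endloop
endfacet
facet normal 0.854 0.519 0.037
outer loop
vertex 3.708 -1.019 -2.314
vertex 4.071 -1.652 -1.816
vertex 4.133 -1.692 -2.696
endloop
endfacet
facet normal 0.506 0.645 -0.573
outer loop
vertex 3.708 -1.019 -2.314
vertex 4.133 -1.692 -2.696
vertex 3.373 -1.398 -3.037
endloop
endfacet
facet normal -0.139 0.902 -0.409
outer loop
vertex 3.708 -1.019 -2.314
vertex 3.373 -1.398 -3.037
vertex 2.841 -1.177 -2.368
endloop
endfacet
facet normal -0.189 0.934 0.302
outer loop
vertex 3.708 -1.019 -2.314
vertex 2.841 -1.177 -2.368
vertex 3.272 -1.334 -1.613
endloop
endfacet
facet normal 0.980 -0.184 0.077
outer loop
vertex 4.133 -1.692 -2.696
vertex 4.071 -1.652 -1.816
vertex 3.959 -2.423 -2.232
endloop
endfacet
facet normal 0.284 0.106 0.953
outer loop
vertex 4.071 -1.652 -1.816
vertex 3.272 -1.334 -1.613
vertex 3.427 -2.202 -1.563
endloop
endfacet
facet normal -0.709 0.490 0.507
outer loop
vertex 3.272 -1.334 -1.613
vertex 2.841 -1.177 -2.368
vertex 2.667 -1.908 -1.904
endloop
endfacet
facet normal -0.627 0.438 -0.644
outer loop
vertex 2.841 -1.177 -2.368
vertex 3.373 -1.398 -3.037
vertex 2.729 -1.948 -2.784
endloop
endfacet
facet normal 0.416 0.022 -0.909
outer loop
vertex 3.373 -1.398 -3.037
vertex 4.133 -1.692 -2.696
vertex 3.528 -2.266 -2.987
endloop
endfacet
facet normal 0.139 -0.902 0.409
outer loop
vertex 3.092 -2.581 -2.286
vertex 3.959 -2.423 -2.232
vertex 3.427 -2.202 -1.563
endloop
endfacet
facet normal -0.506 -0.645 0.573
outer loop
vertex 3.092 -2.581 -2.286
vertex 3.427 -2.202 -1.563
vertex 2.667 -1.908 -1.904
endloop
endfacet
facet normal -0.854 -0.519 -0.037
outer loop
vertex 3.092 -2.581 -2.286
vertex 2.667 -1.908 -1.904
vertex 2.729 -1.948 -2.784
endloop
endfacet
facet normal -0.424 -0.698 -0.577
outer loop
vertex 3.092 -2.581 -2.286
vertex 2.729 -1.948 -2.784
vertex 3.528 -2.266 -2.987
endloop
endfacet
facet normal 0.189 -0.934 -0.302
outer loop
vertex 3.092 -2.581 -2.286
vertex 3.528 -2.266 -2.987
vertex 3.959 -2.423 -2.232
endloop
endfacet
facet normal 0.627 -0.438 0.644
outer loop
vertex 3.427 -2.202 -1.563
vertex 3.959 -2.423 -2.232
vertex 4.071 -1.652 -1.816
endloop
endfacet
facet normal -0.416 -0.022 0.909
outer loop
vertex 2.667 -1.908 -1.904
vertex 3.427 -2.202 -1.563
vertex 3.272 -1.334 -1.613
endloop
endfacet
facet normal -0.980 0.184 -0.077
outer loop
vertex 2.729 -1.948 -2.784
vertex 2.667 -1.908 -1.904
vertex 2.841 -1.177 -2.368
endloop
endfacet
facet normal -0.284 -0.106 -0.953
outer loop
vertex 3.528 -2.266 -2.987
vertex 2.729 -1.948 -2.784
vertex 3.373 -1.398 -3.037
endloop
endfacet
facet normal 0.709 -0.490 -0.507
outer loop
vertex 3.959 -2.423 -2.232
vertex 3.528 -2.266 -2.987
vertex 4.133 -1.692 -2.696
endloop
endfacet

endsolid


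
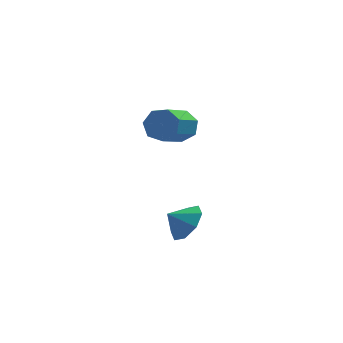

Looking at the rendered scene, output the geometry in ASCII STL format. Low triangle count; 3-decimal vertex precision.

solid 
facet normal 0.471 0.726 -0.501
outer loop
vertex 2.981 3.747 0.047
vertex 2.219 3.96 -0.361
vertex 2.546 4.276 0.404
endloop
endfacet
facet normal 0.679 0.065 0.731
outer loop
vertex 2.981 3.747 0.047
vertex 2.546 4.276 0.404
vertex 1.983 2.208 1.109
endloop
endfacet
facet normal 0.679 0.065 0.732
outer loop
vertex 1.983 2.208 1.109
vertex 2.546 4.276 0.404
vertex 1.548 2.736 1.466
endloop
endfacet
facet normal -0.470 -0.726 0.501
outer loop
vertex 1.983 2.208 1.109
vertex 1.548 2.736 1.466
vertex 1.221 2.42 0.701
endloop
endfacet
facet normal 0.470 0.727 -0.501
outer loop
vertex 2.546 4.276 0.404
vertex 2.219 3.96 -0.361
vertex 1.864 4.566 0.185
endloop
endfacet
facet normal -0.018 0.575 0.818
outer loop
vertex 2.546 4.276 0.404
vertex 1.864 4.566 0.185
vertex 1.548 2.736 1.466
endloop
endfacet
facet normal -0.017 0.575 0.818
outer loop
vertex 1.548 2.736 1.466
vertex 1.864 4.566 0.185
vertex 0.867 3.027 1.247
endloop
endfacet
facet normal -0.471 -0.726 0.501
outer loop
vertex 1.548 2.736 1.466
vertex 0.867 3.027 1.247
vertex 1.221 2.42 0.701
endloop
endfacet
facet normal 0.470 0.727 -0.501
outer loop
vertex 1.864 4.566 0.185
vertex 2.219 3.96 -0.361
vertex 1.45 4.4 -0.445
endloop
endfacet
facet normal -0.701 0.653 0.288
outer loop
vertex 1.864 4.566 0.185
vertex 1.45 4.4 -0.445
vertex 0.867 3.027 1.247
endloop
endfacet
facet normal -0.700 0.653 0.289
outer loop
vertex 0.867 3.027 1.247
vertex 1.45 4.4 -0.445
vertex 0.452 2.861 0.617
endloop
endfacet
facet normal -0.471 -0.726 0.501
outer loop
vertex 0.867 3.027 1.247
vertex 0.452 2.861 0.617
vertex 1.221 2.42 0.701
endloop
endfacet
facet normal 0.470 0.726 -0.501
outer loop
vertex 1.45 4.4 -0.445
vertex 2.219 3.96 -0.361
vertex 1.615 3.902 -1.012
endloop
endfacet
facet normal -0.856 0.239 -0.459
outer loop
vertex 1.45 4.4 -0.445
vertex 1.615 3.902 -1.012
vertex 0.452 2.861 0.617
endloop
endfacet
facet normal -0.856 0.239 -0.459
outer loop
vertex 0.452 2.861 0.617
vertex 1.615 3.902 -1.012
vertex 0.617 2.363 0.05
endloop
endfacet
facet normal -0.471 -0.726 0.501
outer loop
vertex 0.452 2.861 0.617
vertex 0.617 2.363 0.05
vertex 1.221 2.42 0.701
endloop
endfacet
facet normal 0.470 0.726 -0.501
outer loop
vertex 1.615 3.902 -1.012
vertex 2.219 3.96 -0.361
vertex 2.234 3.448 -1.089
endloop
endfacet
facet normal -0.367 -0.355 -0.860
outer loop
vertex 1.615 3.902 -1.012
vertex 2.234 3.448 -1.089
vertex 0.617 2.363 0.05
endloop
endfacet
facet normal -0.368 -0.355 -0.860
outer loop
vertex 0.617 2.363 0.05
vertex 2.234 3.448 -1.089
vertex 1.236 1.908 -0.027
endloop
endfacet
facet normal -0.471 -0.726 0.501
outer loop
vertex 0.617 2.363 0.05
vertex 1.236 1.908 -0.027
vertex 1.221 2.42 0.701
endloop
endfacet
facet normal 0.471 0.726 -0.501
outer loop
vertex 2.234 3.448 -1.089
vertex 2.219 3.96 -0.361
vertex 2.842 3.379 -0.618
endloop
endfacet
facet normal 0.398 -0.681 -0.614
outer loop
vertex 2.234 3.448 -1.089
vertex 2.842 3.379 -0.618
vertex 1.236 1.908 -0.027
endloop
endfacet
facet normal 0.398 -0.681 -0.614
outer loop
vertex 1.236 1.908 -0.027
vertex 2.842 3.379 -0.618
vertex 1.844 1.839 0.444
endloop
endfacet
facet normal -0.471 -0.726 0.501
outer loop
vertex 1.236 1.908 -0.027
vertex 1.844 1.839 0.444
vertex 1.221 2.42 0.701
endloop
endfacet
facet normal 0.471 0.726 -0.500
outer loop
vertex 2.842 3.379 -0.618
vertex 2.219 3.96 -0.361
vertex 2.981 3.747 0.047
endloop
endfacet
facet normal 0.864 -0.495 0.094
outer loop
vertex 2.842 3.379 -0.618
vertex 2.981 3.747 0.047
vertex 1.844 1.839 0.444
endloop
endfacet
facet normal 0.864 -0.495 0.094
outer loop
vertex 1.844 1.839 0.444
vertex 2.981 3.747 0.047
vertex 1.983 2.208 1.109
endloop
endfacet
facet normal -0.470 -0.726 0.501
outer loop
vertex 1.844 1.839 0.444
vertex 1.983 2.208 1.109
vertex 1.221 2.42 0.701
endloop
endfacet
facet normal 0.779 0.032 -0.626
outer loop
vertex 2.501 -2.018 -2.14
vertex 1.879 -1.702 -2.898
vertex 2.441 -1.233 -2.174
endloop
endfacet
facet normal -0.063 0.038 0.997
outer loop
vertex 2.501 -2.018 -2.14
vertex 2.441 -1.233 -2.174
vertex 1.061 -1.738 -2.242
endloop
endfacet
facet normal 0.779 0.034 -0.627
outer loop
vertex 2.441 -1.233 -2.174
vertex 1.879 -1.702 -2.898
vertex 2.051 -0.723 -2.631
endloop
endfacet
facet normal -0.238 0.541 0.807
outer loop
vertex 2.441 -1.233 -2.174
vertex 2.051 -0.723 -2.631
vertex 1.061 -1.738 -2.242
endloop
endfacet
facet normal 0.779 0.034 -0.626
outer loop
vertex 2.051 -0.723 -2.631
vertex 1.879 -1.702 -2.898
vertex 1.561 -0.786 -3.245
endloop
endfacet
facet normal -0.580 0.715 0.390
outer loop
vertex 2.051 -0.723 -2.631
vertex 1.561 -0.786 -3.245
vertex 1.061 -1.738 -2.242
endloop
endfacet
facet normal 0.779 0.034 -0.626
outer loop
vertex 1.561 -0.786 -3.245
vertex 1.879 -1.702 -2.898
vertex 1.257 -1.387 -3.656
endloop
endfacet
facet normal -0.890 0.457 -0.010
outer loop
vertex 1.561 -0.786 -3.245
vertex 1.257 -1.387 -3.656
vertex 1.061 -1.738 -2.242
endloop
endfacet
facet normal 0.780 0.034 -0.625
outer loop
vertex 1.257 -1.387 -3.656
vertex 1.879 -1.702 -2.898
vertex 1.318 -2.172 -3.623
endloop
endfacet
facet normal -0.984 -0.083 -0.157
outer loop
vertex 1.257 -1.387 -3.656
vertex 1.318 -2.172 -3.623
vertex 1.061 -1.738 -2.242
endloop
endfacet
facet normal 0.780 0.033 -0.625
outer loop
vertex 1.318 -2.172 -3.623
vertex 1.879 -1.702 -2.898
vertex 1.707 -2.682 -3.165
endloop
endfacet
facet normal -0.809 -0.587 0.034
outer loop
vertex 1.318 -2.172 -3.623
vertex 1.707 -2.682 -3.165
vertex 1.061 -1.738 -2.242
endloop
endfacet
facet normal 0.779 0.034 -0.626
outer loop
vertex 1.707 -2.682 -3.165
vertex 1.879 -1.702 -2.898
vertex 2.197 -2.619 -2.551
endloop
endfacet
facet normal -0.467 -0.761 0.451
outer loop
vertex 1.707 -2.682 -3.165
vertex 2.197 -2.619 -2.551
vertex 1.061 -1.738 -2.242
endloop
endfacet
facet normal 0.779 0.034 -0.626
outer loop
vertex 2.197 -2.619 -2.551
vertex 1.879 -1.702 -2.898
vertex 2.501 -2.018 -2.14
endloop
endfacet
facet normal -0.158 -0.502 0.850
outer loop
vertex 2.197 -2.619 -2.551
vertex 2.501 -2.018 -2.14
vertex 1.061 -1.738 -2.242
endloop
endfacet

endsolid


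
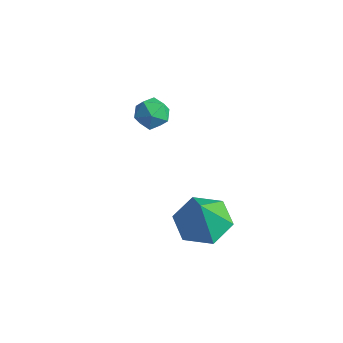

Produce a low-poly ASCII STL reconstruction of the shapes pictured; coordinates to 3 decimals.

solid 
facet normal -0.126 0.269 -0.955
outer loop
vertex 1.717 0.909 0.155
vertex 0.812 0.439 0.142
vertex 0.873 1.421 0.411
endloop
endfacet
facet normal 0.530 0.551 0.645
outer loop
vertex 1.717 0.909 0.155
vertex 0.873 1.421 0.411
vertex 0.988 0.061 1.478
endloop
endfacet
facet normal -0.126 0.269 -0.955
outer loop
vertex 0.873 1.421 0.411
vertex 0.812 0.439 0.142
vertex -0.033 0.951 0.398
endloop
endfacet
facet normal -0.307 0.571 0.761
outer loop
vertex 0.873 1.421 0.411
vertex -0.033 0.951 0.398
vertex 0.988 0.061 1.478
endloop
endfacet
facet normal -0.126 0.270 -0.955
outer loop
vertex -0.033 0.951 0.398
vertex 0.812 0.439 0.142
vertex -0.093 -0.031 0.128
endloop
endfacet
facet normal -0.770 -0.125 0.625
outer loop
vertex -0.033 0.951 0.398
vertex -0.093 -0.031 0.128
vertex 0.988 0.061 1.478
endloop
endfacet
facet normal -0.126 0.270 -0.955
outer loop
vertex -0.093 -0.031 0.128
vertex 0.812 0.439 0.142
vertex 0.751 -0.543 -0.128
endloop
endfacet
facet normal -0.396 -0.839 0.374
outer loop
vertex -0.093 -0.031 0.128
vertex 0.751 -0.543 -0.128
vertex 0.988 0.061 1.478
endloop
endfacet
facet normal -0.126 0.270 -0.955
outer loop
vertex 0.751 -0.543 -0.128
vertex 0.812 0.439 0.142
vertex 1.656 -0.073 -0.114
endloop
endfacet
facet normal 0.442 -0.859 0.258
outer loop
vertex 0.751 -0.543 -0.128
vertex 1.656 -0.073 -0.114
vertex 0.988 0.061 1.478
endloop
endfacet
facet normal -0.126 0.269 -0.955
outer loop
vertex 1.656 -0.073 -0.114
vertex 0.812 0.439 0.142
vertex 1.717 0.909 0.155
endloop
endfacet
facet normal 0.905 -0.164 0.393
outer loop
vertex 1.656 -0.073 -0.114
vertex 1.717 0.909 0.155
vertex 0.988 0.061 1.478
endloop
endfacet
facet normal -0.832 0.552 -0.051
outer loop
vertex -3.545 3.101 1.183
vertex -3.878 2.639 1.614
vertex -3.526 3.195 1.891
endloop
endfacet
facet normal -0.251 0.960 -0.121
outer loop
vertex -3.545 3.101 1.183
vertex -3.526 3.195 1.891
vertex -2.936 3.3 1.501
endloop
endfacet
facet normal 0.120 0.722 -0.682
outer loop
vertex -3.545 3.101 1.183
vertex -2.936 3.3 1.501
vertex -2.924 2.808 0.982
endloop
endfacet
facet normal -0.232 0.166 -0.958
outer loop
vertex -3.545 3.101 1.183
vertex -2.924 2.808 0.982
vertex -3.506 2.399 1.052
endloop
endfacet
facet normal -0.820 0.061 -0.569
outer loop
vertex -3.545 3.101 1.183
vertex -3.506 2.399 1.052
vertex -3.878 2.639 1.614
endloop
endfacet
facet normal 0.150 0.874 0.462
outer loop
vertex -2.936 3.3 1.501
vertex -3.526 3.195 1.891
vertex -2.894 2.961 2.128
endloop
endfacet
facet normal -0.790 0.213 0.575
outer loop
vertex -3.526 3.195 1.891
vertex -3.878 2.639 1.614
vertex -3.476 2.552 2.198
endloop
endfacet
facet normal -0.771 -0.581 -0.262
outer loop
vertex -3.878 2.639 1.614
vertex -3.506 2.399 1.052
vertex -3.464 2.06 1.679
endloop
endfacet
facet normal 0.182 -0.412 -0.893
outer loop
vertex -3.506 2.399 1.052
vertex -2.924 2.808 0.982
vertex -2.874 2.165 1.289
endloop
endfacet
facet normal 0.751 0.487 -0.445
outer loop
vertex -2.924 2.808 0.982
vertex -2.936 3.3 1.501
vertex -2.522 2.721 1.566
endloop
endfacet
facet normal 0.232 -0.166 0.958
outer loop
vertex -2.855 2.259 1.997
vertex -2.894 2.961 2.128
vertex -3.476 2.552 2.198
endloop
endfacet
facet normal -0.120 -0.722 0.682
outer loop
vertex -2.855 2.259 1.997
vertex -3.476 2.552 2.198
vertex -3.464 2.06 1.679
endloop
endfacet
facet normal 0.251 -0.960 0.121
outer loop
vertex -2.855 2.259 1.997
vertex -3.464 2.06 1.679
vertex -2.874 2.165 1.289
endloop
endfacet
facet normal 0.832 -0.552 0.051
outer loop
vertex -2.855 2.259 1.997
vertex -2.874 2.165 1.289
vertex -2.522 2.721 1.566
endloop
endfacet
facet normal 0.820 -0.061 0.569
outer loop
vertex -2.855 2.259 1.997
vertex -2.522 2.721 1.566
vertex -2.894 2.961 2.128
endloop
endfacet
facet normal -0.182 0.412 0.893
outer loop
vertex -3.476 2.552 2.198
vertex -2.894 2.961 2.128
vertex -3.526 3.195 1.891
endloop
endfacet
facet normal -0.751 -0.487 0.445
outer loop
vertex -3.464 2.06 1.679
vertex -3.476 2.552 2.198
vertex -3.878 2.639 1.614
endloop
endfacet
facet normal -0.150 -0.874 -0.462
outer loop
vertex -2.874 2.165 1.289
vertex -3.464 2.06 1.679
vertex -3.506 2.399 1.052
endloop
endfacet
facet normal 0.790 -0.213 -0.575
outer loop
vertex -2.522 2.721 1.566
vertex -2.874 2.165 1.289
vertex -2.924 2.808 0.982
endloop
endfacet
facet normal 0.771 0.581 0.262
outer loop
vertex -2.894 2.961 2.128
vertex -2.522 2.721 1.566
vertex -2.936 3.3 1.501
endloop
endfacet

endsolid


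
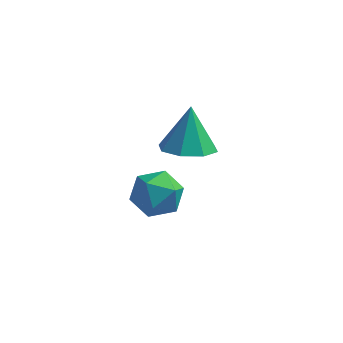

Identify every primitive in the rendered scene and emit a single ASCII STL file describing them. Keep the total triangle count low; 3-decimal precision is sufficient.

solid 
facet normal 0.041 -0.417 -0.908
outer loop
vertex -0.606 1.189 0.38
vertex -1.422 0.519 0.651
vertex -1.355 1.509 0.199
endloop
endfacet
facet normal 0.367 0.923 0.114
outer loop
vertex -0.606 1.189 0.38
vertex -1.355 1.509 0.199
vertex -1.498 1.301 2.349
endloop
endfacet
facet normal 0.041 -0.417 -0.908
outer loop
vertex -1.355 1.509 0.199
vertex -1.422 0.519 0.651
vertex -2.143 1.249 0.283
endloop
endfacet
facet normal -0.306 0.949 0.072
outer loop
vertex -1.355 1.509 0.199
vertex -2.143 1.249 0.283
vertex -1.498 1.301 2.349
endloop
endfacet
facet normal 0.040 -0.418 -0.908
outer loop
vertex -2.143 1.249 0.283
vertex -1.422 0.519 0.651
vertex -2.509 0.562 0.583
endloop
endfacet
facet normal -0.810 0.536 0.239
outer loop
vertex -2.143 1.249 0.283
vertex -2.509 0.562 0.583
vertex -1.498 1.301 2.349
endloop
endfacet
facet normal 0.040 -0.418 -0.908
outer loop
vertex -2.509 0.562 0.583
vertex -1.422 0.519 0.651
vertex -2.238 -0.15 0.923
endloop
endfacet
facet normal -0.851 -0.076 0.519
outer loop
vertex -2.509 0.562 0.583
vertex -2.238 -0.15 0.923
vertex -1.498 1.301 2.349
endloop
endfacet
facet normal 0.041 -0.418 -0.907
outer loop
vertex -2.238 -0.15 0.923
vertex -1.422 0.519 0.651
vertex -1.489 -0.47 1.104
endloop
endfacet
facet normal -0.406 -0.527 0.747
outer loop
vertex -2.238 -0.15 0.923
vertex -1.489 -0.47 1.104
vertex -1.498 1.301 2.349
endloop
endfacet
facet normal 0.040 -0.418 -0.907
outer loop
vertex -1.489 -0.47 1.104
vertex -1.422 0.519 0.651
vertex -0.701 -0.21 1.019
endloop
endfacet
facet normal 0.268 -0.553 0.789
outer loop
vertex -1.489 -0.47 1.104
vertex -0.701 -0.21 1.019
vertex -1.498 1.301 2.349
endloop
endfacet
facet normal 0.041 -0.418 -0.908
outer loop
vertex -0.701 -0.21 1.019
vertex -1.422 0.519 0.651
vertex -0.335 0.477 0.719
endloop
endfacet
facet normal 0.771 -0.140 0.621
outer loop
vertex -0.701 -0.21 1.019
vertex -0.335 0.477 0.719
vertex -1.498 1.301 2.349
endloop
endfacet
facet normal 0.041 -0.417 -0.908
outer loop
vertex -0.335 0.477 0.719
vertex -1.422 0.519 0.651
vertex -0.606 1.189 0.38
endloop
endfacet
facet normal 0.813 0.472 0.341
outer loop
vertex -0.335 0.477 0.719
vertex -0.606 1.189 0.38
vertex -1.498 1.301 2.349
endloop
endfacet
facet normal -0.387 0.274 0.880
outer loop
vertex -1.479 -2.773 2.44
vertex -2.418 -2.925 2.074
vertex -1.92 -3.688 2.531
endloop
endfacet
facet normal 0.253 -0.026 0.967
outer loop
vertex -1.479 -2.773 2.44
vertex -1.92 -3.688 2.531
vertex -0.935 -3.62 2.275
endloop
endfacet
facet normal 0.727 0.352 0.590
outer loop
vertex -1.479 -2.773 2.44
vertex -0.935 -3.62 2.275
vertex -0.825 -2.814 1.658
endloop
endfacet
facet normal 0.378 0.886 0.270
outer loop
vertex -1.479 -2.773 2.44
vertex -0.825 -2.814 1.658
vertex -1.742 -2.385 1.534
endloop
endfacet
facet normal -0.311 0.838 0.449
outer loop
vertex -1.479 -2.773 2.44
vertex -1.742 -2.385 1.534
vertex -2.418 -2.925 2.074
endloop
endfacet
facet normal 0.227 -0.684 0.693
outer loop
vertex -0.935 -3.62 2.275
vertex -1.92 -3.688 2.531
vertex -1.538 -4.295 1.806
endloop
endfacet
facet normal -0.810 -0.198 0.552
outer loop
vertex -1.92 -3.688 2.531
vertex -2.418 -2.925 2.074
vertex -2.455 -3.866 1.682
endloop
endfacet
facet normal -0.686 0.713 -0.145
outer loop
vertex -2.418 -2.925 2.074
vertex -1.742 -2.385 1.534
vertex -2.345 -3.06 1.065
endloop
endfacet
facet normal 0.429 0.791 -0.436
outer loop
vertex -1.742 -2.385 1.534
vertex -0.825 -2.814 1.658
vertex -1.36 -2.992 0.809
endloop
endfacet
facet normal 0.994 -0.073 0.082
outer loop
vertex -0.825 -2.814 1.658
vertex -0.935 -3.62 2.275
vertex -0.862 -3.755 1.266
endloop
endfacet
facet normal -0.378 -0.886 -0.270
outer loop
vertex -1.801 -3.907 0.9
vertex -1.538 -4.295 1.806
vertex -2.455 -3.866 1.682
endloop
endfacet
facet normal -0.727 -0.352 -0.590
outer loop
vertex -1.801 -3.907 0.9
vertex -2.455 -3.866 1.682
vertex -2.345 -3.06 1.065
endloop
endfacet
facet normal -0.253 0.026 -0.967
outer loop
vertex -1.801 -3.907 0.9
vertex -2.345 -3.06 1.065
vertex -1.36 -2.992 0.809
endloop
endfacet
facet normal 0.387 -0.274 -0.880
outer loop
vertex -1.801 -3.907 0.9
vertex -1.36 -2.992 0.809
vertex -0.862 -3.755 1.266
endloop
endfacet
facet normal 0.311 -0.838 -0.449
outer loop
vertex -1.801 -3.907 0.9
vertex -0.862 -3.755 1.266
vertex -1.538 -4.295 1.806
endloop
endfacet
facet normal -0.429 -0.791 0.436
outer loop
vertex -2.455 -3.866 1.682
vertex -1.538 -4.295 1.806
vertex -1.92 -3.688 2.531
endloop
endfacet
facet normal -0.994 0.073 -0.082
outer loop
vertex -2.345 -3.06 1.065
vertex -2.455 -3.866 1.682
vertex -2.418 -2.925 2.074
endloop
endfacet
facet normal -0.227 0.684 -0.693
outer loop
vertex -1.36 -2.992 0.809
vertex -2.345 -3.06 1.065
vertex -1.742 -2.385 1.534
endloop
endfacet
facet normal 0.810 0.198 -0.552
outer loop
vertex -0.862 -3.755 1.266
vertex -1.36 -2.992 0.809
vertex -0.825 -2.814 1.658
endloop
endfacet
facet normal 0.686 -0.713 0.145
outer loop
vertex -1.538 -4.295 1.806
vertex -0.862 -3.755 1.266
vertex -0.935 -3.62 2.275
endloop
endfacet

endsolid


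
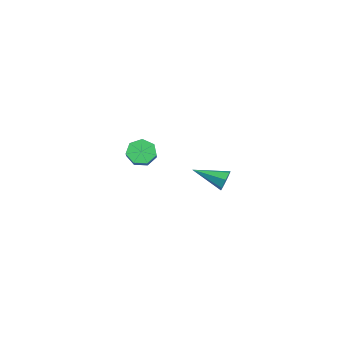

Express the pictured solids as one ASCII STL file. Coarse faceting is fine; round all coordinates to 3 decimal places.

solid 
facet normal 0.304 0.909 -0.284
outer loop
vertex 4.05 2.526 0.463
vertex 3.847 2.752 0.969
vertex 4.383 2.536 0.851
endloop
endfacet
facet normal 0.568 -0.676 -0.470
outer loop
vertex 4.05 2.526 0.463
vertex 4.383 2.536 0.851
vertex 3.353 1.268 1.431
endloop
endfacet
facet normal 0.304 0.910 -0.283
outer loop
vertex 4.383 2.536 0.851
vertex 3.847 2.752 0.969
vertex 4.313 2.708 1.328
endloop
endfacet
facet normal 0.803 -0.514 0.303
outer loop
vertex 4.383 2.536 0.851
vertex 4.313 2.708 1.328
vertex 3.353 1.268 1.431
endloop
endfacet
facet normal 0.304 0.910 -0.282
outer loop
vertex 4.313 2.708 1.328
vertex 3.847 2.752 0.969
vertex 3.891 2.913 1.535
endloop
endfacet
facet normal 0.363 -0.177 0.915
outer loop
vertex 4.313 2.708 1.328
vertex 3.891 2.913 1.535
vertex 3.353 1.268 1.431
endloop
endfacet
facet normal 0.303 0.910 -0.282
outer loop
vertex 3.891 2.913 1.535
vertex 3.847 2.752 0.969
vertex 3.436 2.996 1.315
endloop
endfacet
facet normal -0.422 0.081 0.903
outer loop
vertex 3.891 2.913 1.535
vertex 3.436 2.996 1.315
vertex 3.353 1.268 1.431
endloop
endfacet
facet normal 0.302 0.910 -0.283
outer loop
vertex 3.436 2.996 1.315
vertex 3.847 2.752 0.969
vertex 3.291 2.895 0.835
endloop
endfacet
facet normal -0.959 0.065 0.276
outer loop
vertex 3.436 2.996 1.315
vertex 3.291 2.895 0.835
vertex 3.353 1.268 1.431
endloop
endfacet
facet normal 0.302 0.910 -0.284
outer loop
vertex 3.291 2.895 0.835
vertex 3.847 2.752 0.969
vertex 3.564 2.686 0.456
endloop
endfacet
facet normal -0.845 -0.212 -0.491
outer loop
vertex 3.291 2.895 0.835
vertex 3.564 2.686 0.456
vertex 3.353 1.268 1.431
endloop
endfacet
facet normal 0.303 0.909 -0.284
outer loop
vertex 3.564 2.686 0.456
vertex 3.847 2.752 0.969
vertex 4.05 2.526 0.463
endloop
endfacet
facet normal -0.166 -0.542 -0.824
outer loop
vertex 3.564 2.686 0.456
vertex 4.05 2.526 0.463
vertex 3.353 1.268 1.431
endloop
endfacet
facet normal -0.772 0.039 -0.635
outer loop
vertex -2.581 -0.558 -2.053
vertex -3.047 -0.829 -1.503
vertex -2.874 -0.097 -1.668
endloop
endfacet
facet normal 0.460 0.723 -0.515
outer loop
vertex -2.581 -0.558 -2.053
vertex -2.874 -0.097 -1.668
vertex -1.747 -0.601 -1.368
endloop
endfacet
facet normal 0.460 0.722 -0.516
outer loop
vertex -1.747 -0.601 -1.368
vertex -2.874 -0.097 -1.668
vertex -2.04 -0.139 -0.983
endloop
endfacet
facet normal 0.772 -0.039 0.634
outer loop
vertex -1.747 -0.601 -1.368
vertex -2.04 -0.139 -0.983
vertex -2.213 -0.871 -0.817
endloop
endfacet
facet normal -0.772 0.039 -0.635
outer loop
vertex -2.874 -0.097 -1.668
vertex -3.047 -0.829 -1.503
vertex -3.297 -0.187 -1.159
endloop
endfacet
facet normal -0.056 0.990 0.129
outer loop
vertex -2.874 -0.097 -1.668
vertex -3.297 -0.187 -1.159
vertex -2.04 -0.139 -0.983
endloop
endfacet
facet normal -0.056 0.990 0.129
outer loop
vertex -2.04 -0.139 -0.983
vertex -3.297 -0.187 -1.159
vertex -2.463 -0.229 -0.474
endloop
endfacet
facet normal 0.772 -0.038 0.635
outer loop
vertex -2.04 -0.139 -0.983
vertex -2.463 -0.229 -0.474
vertex -2.213 -0.871 -0.817
endloop
endfacet
facet normal -0.772 0.039 -0.634
outer loop
vertex -3.297 -0.187 -1.159
vertex -3.047 -0.829 -1.503
vertex -3.532 -0.76 -0.908
endloop
endfacet
facet normal -0.529 0.513 0.676
outer loop
vertex -3.297 -0.187 -1.159
vertex -3.532 -0.76 -0.908
vertex -2.463 -0.229 -0.474
endloop
endfacet
facet normal -0.529 0.513 0.676
outer loop
vertex -2.463 -0.229 -0.474
vertex -3.532 -0.76 -0.908
vertex -2.698 -0.802 -0.223
endloop
endfacet
facet normal 0.772 -0.039 0.635
outer loop
vertex -2.463 -0.229 -0.474
vertex -2.698 -0.802 -0.223
vertex -2.213 -0.871 -0.817
endloop
endfacet
facet normal -0.772 0.038 -0.634
outer loop
vertex -3.532 -0.76 -0.908
vertex -3.047 -0.829 -1.503
vertex -3.401 -1.385 -1.105
endloop
endfacet
facet normal -0.605 -0.352 0.715
outer loop
vertex -3.532 -0.76 -0.908
vertex -3.401 -1.385 -1.105
vertex -2.698 -0.802 -0.223
endloop
endfacet
facet normal -0.605 -0.351 0.714
outer loop
vertex -2.698 -0.802 -0.223
vertex -3.401 -1.385 -1.105
vertex -2.568 -1.427 -0.42
endloop
endfacet
facet normal 0.772 -0.040 0.635
outer loop
vertex -2.698 -0.802 -0.223
vertex -2.568 -1.427 -0.42
vertex -2.213 -0.871 -0.817
endloop
endfacet
facet normal -0.772 0.038 -0.634
outer loop
vertex -3.401 -1.385 -1.105
vertex -3.047 -0.829 -1.503
vertex -3.004 -1.591 -1.601
endloop
endfacet
facet normal -0.225 -0.950 0.215
outer loop
vertex -3.401 -1.385 -1.105
vertex -3.004 -1.591 -1.601
vertex -2.568 -1.427 -0.42
endloop
endfacet
facet normal -0.226 -0.950 0.215
outer loop
vertex -2.568 -1.427 -0.42
vertex -3.004 -1.591 -1.601
vertex -2.17 -1.634 -0.916
endloop
endfacet
facet normal 0.771 -0.039 0.635
outer loop
vertex -2.568 -1.427 -0.42
vertex -2.17 -1.634 -0.916
vertex -2.213 -0.871 -0.817
endloop
endfacet
facet normal -0.772 0.038 -0.635
outer loop
vertex -3.004 -1.591 -1.601
vertex -3.047 -0.829 -1.503
vertex -2.639 -1.223 -2.023
endloop
endfacet
facet normal 0.324 -0.834 -0.447
outer loop
vertex -3.004 -1.591 -1.601
vertex -2.639 -1.223 -2.023
vertex -2.17 -1.634 -0.916
endloop
endfacet
facet normal 0.324 -0.834 -0.447
outer loop
vertex -2.17 -1.634 -0.916
vertex -2.639 -1.223 -2.023
vertex -1.805 -1.266 -1.338
endloop
endfacet
facet normal 0.772 -0.039 0.634
outer loop
vertex -2.17 -1.634 -0.916
vertex -1.805 -1.266 -1.338
vertex -2.213 -0.871 -0.817
endloop
endfacet
facet normal -0.772 0.039 -0.635
outer loop
vertex -2.639 -1.223 -2.023
vertex -3.047 -0.829 -1.503
vertex -2.581 -0.558 -2.053
endloop
endfacet
facet normal 0.629 -0.090 -0.772
outer loop
vertex -2.639 -1.223 -2.023
vertex -2.581 -0.558 -2.053
vertex -1.805 -1.266 -1.338
endloop
endfacet
facet normal 0.629 -0.090 -0.772
outer loop
vertex -1.805 -1.266 -1.338
vertex -2.581 -0.558 -2.053
vertex -1.747 -0.601 -1.368
endloop
endfacet
facet normal 0.772 -0.039 0.634
outer loop
vertex -1.805 -1.266 -1.338
vertex -1.747 -0.601 -1.368
vertex -2.213 -0.871 -0.817
endloop
endfacet

endsolid
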